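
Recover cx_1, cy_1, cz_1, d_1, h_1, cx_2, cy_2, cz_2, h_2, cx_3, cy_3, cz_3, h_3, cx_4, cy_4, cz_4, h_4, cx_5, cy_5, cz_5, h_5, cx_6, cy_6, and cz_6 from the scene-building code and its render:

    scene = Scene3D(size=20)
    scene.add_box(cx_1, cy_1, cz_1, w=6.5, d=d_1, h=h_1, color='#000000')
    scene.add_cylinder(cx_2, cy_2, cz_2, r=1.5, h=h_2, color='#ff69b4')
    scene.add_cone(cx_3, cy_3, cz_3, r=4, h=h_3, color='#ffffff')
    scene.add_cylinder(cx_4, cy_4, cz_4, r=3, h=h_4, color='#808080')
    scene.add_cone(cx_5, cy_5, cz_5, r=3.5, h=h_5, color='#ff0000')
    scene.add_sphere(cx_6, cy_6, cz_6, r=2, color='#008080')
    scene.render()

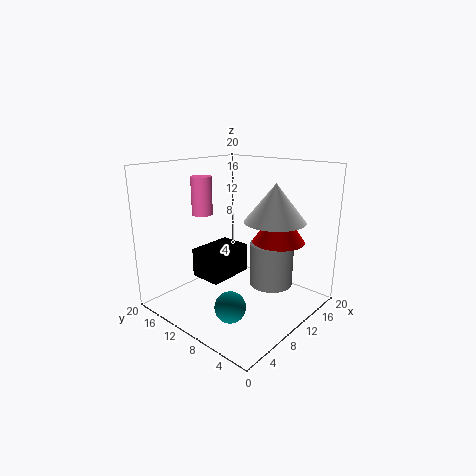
cx_1 = 5.5
cy_1 = 10
cz_1 = 4.5
d_1 = 4.5
h_1 = 4
cx_2 = 9
cy_2 = 16
cz_2 = 12.5
h_2 = 5.5
cx_3 = 11.5
cy_3 = 5
cz_3 = 13
h_3 = 5
cx_4 = 12.5
cy_4 = 6
cz_4 = 3.5
h_4 = 6
cx_5 = 12.5
cy_5 = 5
cz_5 = 10
h_5 = 5
cx_6 = 4.5
cy_6 = 6.5
cz_6 = 3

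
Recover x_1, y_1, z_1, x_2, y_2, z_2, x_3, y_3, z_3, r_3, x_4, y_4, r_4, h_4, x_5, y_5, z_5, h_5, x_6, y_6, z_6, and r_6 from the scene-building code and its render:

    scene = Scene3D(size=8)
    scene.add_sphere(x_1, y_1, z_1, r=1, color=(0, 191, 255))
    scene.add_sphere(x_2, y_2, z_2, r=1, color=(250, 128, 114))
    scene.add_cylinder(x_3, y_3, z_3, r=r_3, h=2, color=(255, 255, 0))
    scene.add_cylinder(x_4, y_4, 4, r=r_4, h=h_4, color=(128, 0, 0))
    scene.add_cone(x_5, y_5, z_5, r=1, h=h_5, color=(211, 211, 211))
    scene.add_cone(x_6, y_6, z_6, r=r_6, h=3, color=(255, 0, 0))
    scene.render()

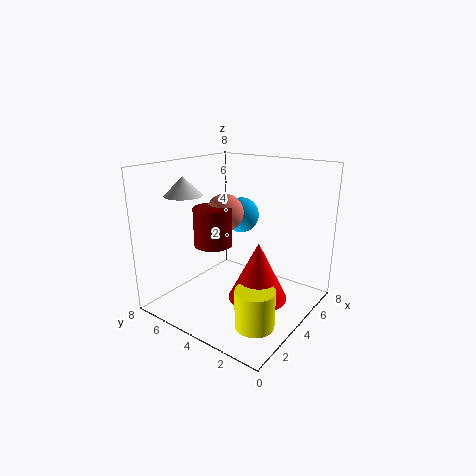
x_1 = 5
y_1 = 4.5
z_1 = 5
x_2 = 3.5
y_2 = 4.5
z_2 = 5.5
x_3 = 2
y_3 = 1.5
z_3 = 0.5
r_3 = 1
x_4 = 2.5
y_4 = 4.5
r_4 = 1
h_4 = 2
x_5 = 2
y_5 = 6
z_5 = 6.5
h_5 = 1
x_6 = 3
y_6 = 2
z_6 = 1.5
r_6 = 1.5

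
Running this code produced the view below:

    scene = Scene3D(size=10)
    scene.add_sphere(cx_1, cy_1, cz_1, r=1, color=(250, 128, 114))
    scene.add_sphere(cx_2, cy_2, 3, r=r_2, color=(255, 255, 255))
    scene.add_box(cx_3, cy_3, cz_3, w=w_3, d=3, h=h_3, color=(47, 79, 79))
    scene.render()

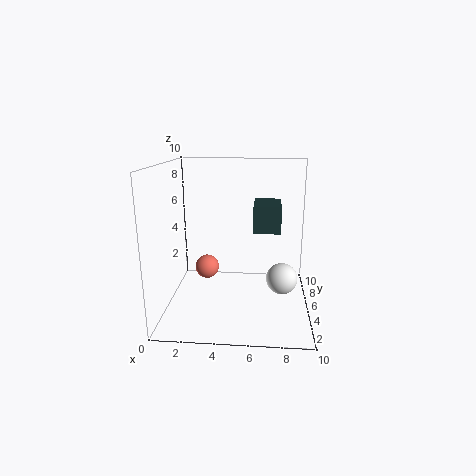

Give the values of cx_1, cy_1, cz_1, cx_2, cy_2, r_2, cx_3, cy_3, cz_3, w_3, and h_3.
cx_1 = 2
cy_1 = 9
cz_1 = 1
cx_2 = 8
cy_2 = 3
r_2 = 1
cx_3 = 6
cy_3 = 6
cz_3 = 5
w_3 = 2
h_3 = 2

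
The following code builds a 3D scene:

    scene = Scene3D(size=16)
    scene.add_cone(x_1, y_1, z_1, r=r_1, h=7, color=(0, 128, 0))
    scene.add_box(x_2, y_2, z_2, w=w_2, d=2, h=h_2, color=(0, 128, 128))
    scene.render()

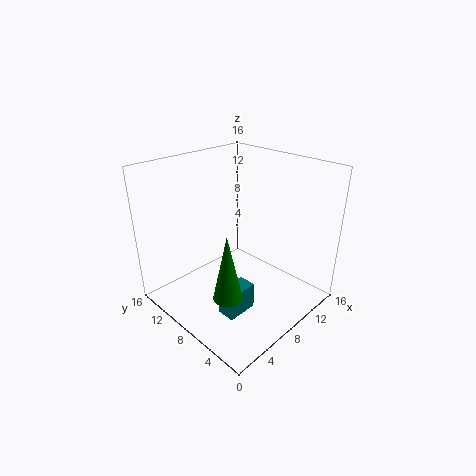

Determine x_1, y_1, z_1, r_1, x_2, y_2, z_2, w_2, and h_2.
x_1 = 3.5
y_1 = 5
z_1 = 4
r_1 = 1.5
x_2 = 4
y_2 = 5
z_2 = 0.5
w_2 = 3.5
h_2 = 3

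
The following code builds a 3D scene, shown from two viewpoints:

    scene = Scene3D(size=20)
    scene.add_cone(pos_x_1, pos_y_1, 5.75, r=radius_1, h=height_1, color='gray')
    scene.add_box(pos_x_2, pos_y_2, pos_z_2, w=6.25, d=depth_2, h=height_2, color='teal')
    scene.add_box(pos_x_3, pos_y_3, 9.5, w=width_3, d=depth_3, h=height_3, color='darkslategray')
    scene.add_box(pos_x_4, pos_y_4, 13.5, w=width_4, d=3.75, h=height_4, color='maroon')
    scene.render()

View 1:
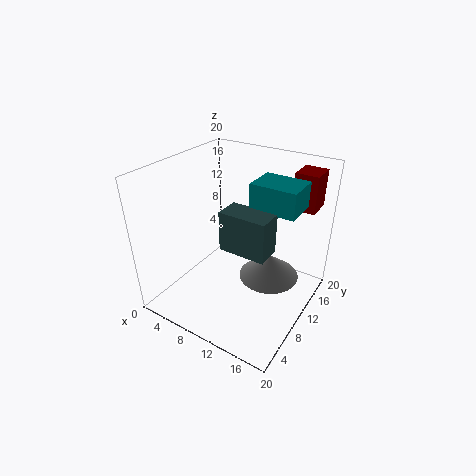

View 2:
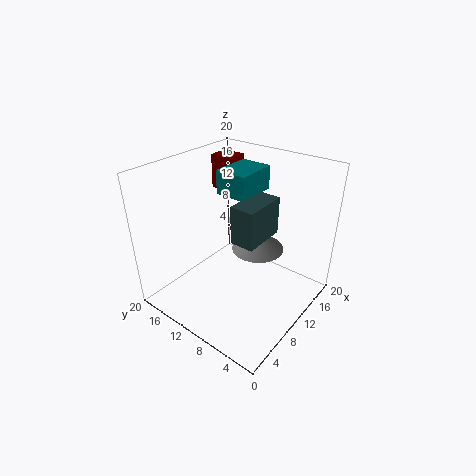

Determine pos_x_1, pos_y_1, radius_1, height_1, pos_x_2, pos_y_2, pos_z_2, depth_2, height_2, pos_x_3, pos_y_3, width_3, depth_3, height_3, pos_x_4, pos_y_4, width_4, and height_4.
pos_x_1 = 15; pos_y_1 = 10; radius_1 = 4; height_1 = 3.25; pos_x_2 = 11.5; pos_y_2 = 10.25; pos_z_2 = 14.75; depth_2 = 4.75; height_2 = 3.5; pos_x_3 = 9; pos_y_3 = 7; width_3 = 6.5; depth_3 = 3.5; height_3 = 5.5; pos_x_4 = 15.25; pos_y_4 = 15.5; width_4 = 3.25; height_4 = 5.25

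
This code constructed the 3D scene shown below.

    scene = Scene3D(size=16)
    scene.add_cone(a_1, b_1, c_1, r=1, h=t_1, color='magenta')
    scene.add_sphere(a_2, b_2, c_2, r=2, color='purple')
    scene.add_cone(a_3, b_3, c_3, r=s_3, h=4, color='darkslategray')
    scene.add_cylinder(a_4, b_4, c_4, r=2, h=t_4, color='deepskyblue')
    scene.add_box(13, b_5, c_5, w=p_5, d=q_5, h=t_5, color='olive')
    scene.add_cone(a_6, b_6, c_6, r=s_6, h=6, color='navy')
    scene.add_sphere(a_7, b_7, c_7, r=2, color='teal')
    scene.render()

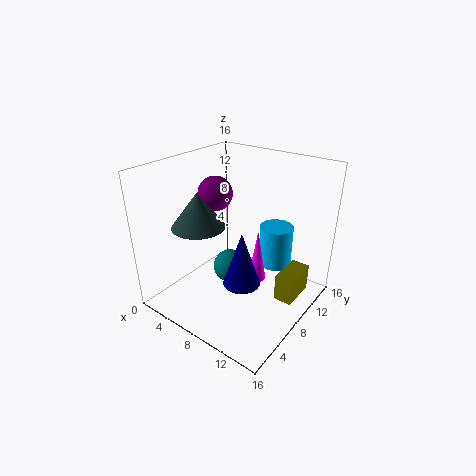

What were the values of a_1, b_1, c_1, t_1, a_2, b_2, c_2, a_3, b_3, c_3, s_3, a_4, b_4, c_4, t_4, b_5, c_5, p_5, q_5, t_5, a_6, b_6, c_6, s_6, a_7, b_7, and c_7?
a_1 = 10; b_1 = 9; c_1 = 3; t_1 = 6; a_2 = 4; b_2 = 9; c_2 = 12; a_3 = 4; b_3 = 6; c_3 = 9; s_3 = 3; a_4 = 10; b_4 = 13; c_4 = 3; t_4 = 5; b_5 = 8; c_5 = 2; p_5 = 2; q_5 = 4; t_5 = 3; a_6 = 10; b_6 = 6; c_6 = 4; s_6 = 2; a_7 = 6; b_7 = 9; c_7 = 3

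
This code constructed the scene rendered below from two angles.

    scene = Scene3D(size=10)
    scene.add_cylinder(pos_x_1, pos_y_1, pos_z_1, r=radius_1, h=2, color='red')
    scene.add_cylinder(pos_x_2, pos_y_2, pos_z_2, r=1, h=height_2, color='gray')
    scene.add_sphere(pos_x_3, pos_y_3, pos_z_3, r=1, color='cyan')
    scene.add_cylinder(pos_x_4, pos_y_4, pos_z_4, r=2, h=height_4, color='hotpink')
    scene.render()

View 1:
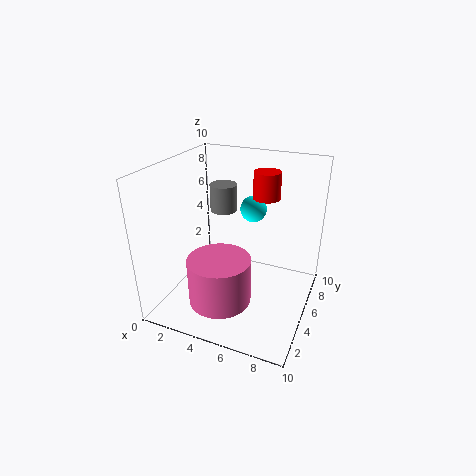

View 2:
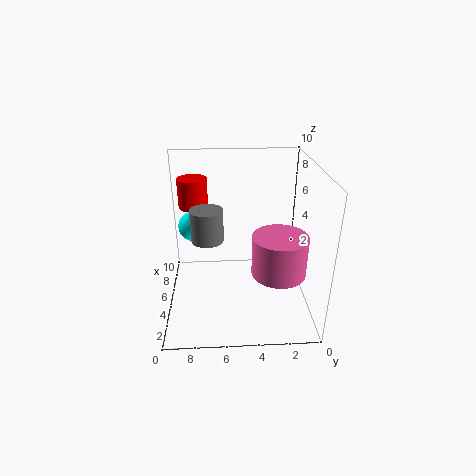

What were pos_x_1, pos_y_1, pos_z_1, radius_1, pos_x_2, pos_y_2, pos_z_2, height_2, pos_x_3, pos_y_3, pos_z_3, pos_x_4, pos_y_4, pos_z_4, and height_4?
pos_x_1 = 6, pos_y_1 = 8, pos_z_1 = 7, radius_1 = 1, pos_x_2 = 3, pos_y_2 = 7, pos_z_2 = 6, height_2 = 2, pos_x_3 = 5, pos_y_3 = 8, pos_z_3 = 6, pos_x_4 = 5, pos_y_4 = 2, pos_z_4 = 2, height_4 = 3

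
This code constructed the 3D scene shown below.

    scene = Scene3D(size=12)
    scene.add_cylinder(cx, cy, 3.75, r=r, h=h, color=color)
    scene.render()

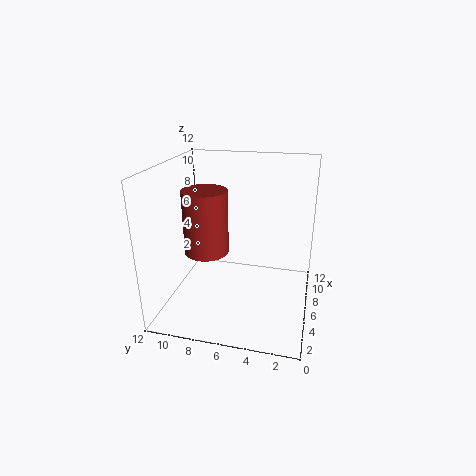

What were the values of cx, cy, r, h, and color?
cx = 7.25
cy = 9.25
r = 2
h = 5.75
color = 'brown'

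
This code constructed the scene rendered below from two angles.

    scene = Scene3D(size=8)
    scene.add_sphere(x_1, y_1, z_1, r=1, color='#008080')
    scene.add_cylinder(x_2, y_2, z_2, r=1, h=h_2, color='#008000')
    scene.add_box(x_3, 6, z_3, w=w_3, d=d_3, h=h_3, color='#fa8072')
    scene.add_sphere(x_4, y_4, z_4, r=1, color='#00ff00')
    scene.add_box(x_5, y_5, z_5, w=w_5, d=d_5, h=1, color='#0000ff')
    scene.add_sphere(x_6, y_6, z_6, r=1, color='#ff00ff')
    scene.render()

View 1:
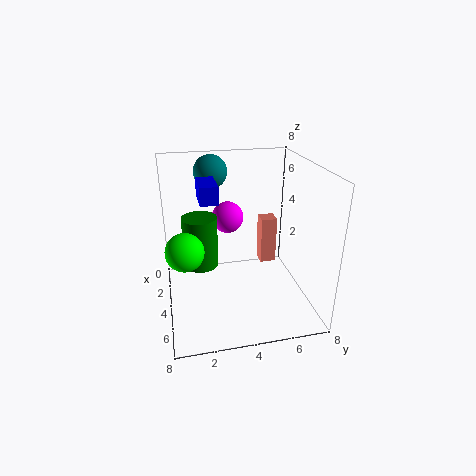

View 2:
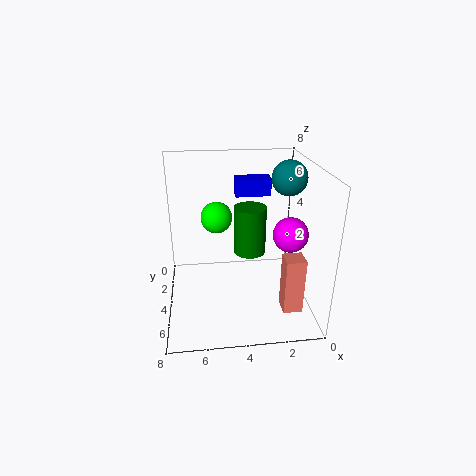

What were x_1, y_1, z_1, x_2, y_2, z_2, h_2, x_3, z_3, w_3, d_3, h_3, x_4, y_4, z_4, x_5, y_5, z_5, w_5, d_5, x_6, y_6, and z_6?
x_1 = 1; y_1 = 3; z_1 = 7; x_2 = 3; y_2 = 2; z_2 = 2; h_2 = 3; x_3 = 1; z_3 = 1; w_3 = 1; d_3 = 1; h_3 = 3; x_4 = 5; y_4 = 1; z_4 = 4; x_5 = 2; y_5 = 2; z_5 = 6; w_5 = 2; d_5 = 1; x_6 = 1; y_6 = 4; z_6 = 4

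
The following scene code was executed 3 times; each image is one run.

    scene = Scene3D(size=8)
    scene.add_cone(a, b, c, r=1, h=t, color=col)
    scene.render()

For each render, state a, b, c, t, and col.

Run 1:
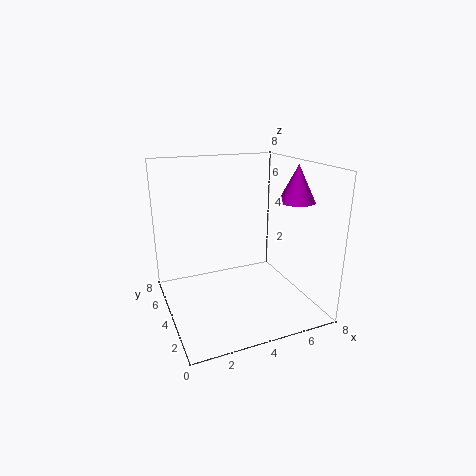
a = 7; b = 3; c = 6; t = 2; col = 'magenta'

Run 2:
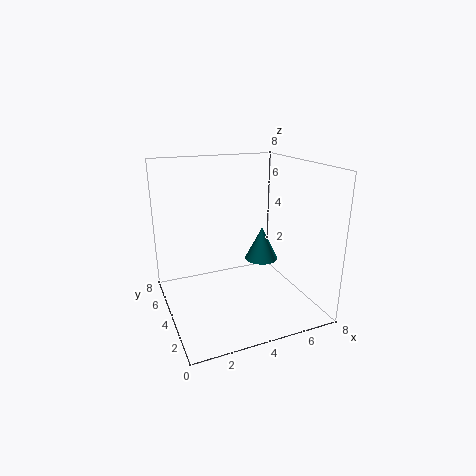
a = 6; b = 5; c = 2; t = 2; col = 'teal'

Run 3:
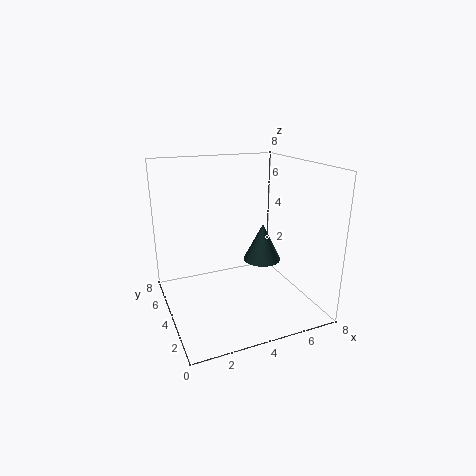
a = 5; b = 3; c = 3; t = 2; col = 'darkslategray'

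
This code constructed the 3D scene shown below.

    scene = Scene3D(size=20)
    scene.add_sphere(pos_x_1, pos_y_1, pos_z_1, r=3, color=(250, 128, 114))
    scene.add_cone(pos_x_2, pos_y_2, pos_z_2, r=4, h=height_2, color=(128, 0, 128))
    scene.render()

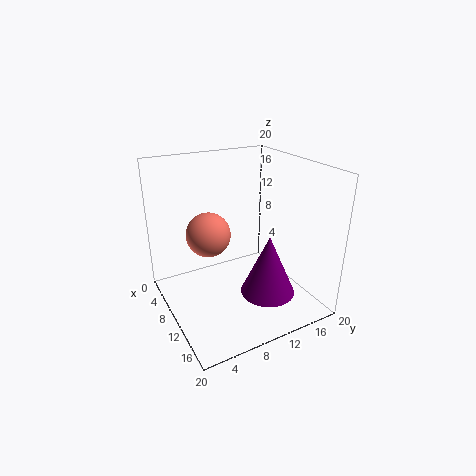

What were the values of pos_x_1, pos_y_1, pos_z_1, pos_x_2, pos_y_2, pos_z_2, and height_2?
pos_x_1 = 9
pos_y_1 = 6
pos_z_1 = 11
pos_x_2 = 12
pos_y_2 = 14
pos_z_2 = 1
height_2 = 9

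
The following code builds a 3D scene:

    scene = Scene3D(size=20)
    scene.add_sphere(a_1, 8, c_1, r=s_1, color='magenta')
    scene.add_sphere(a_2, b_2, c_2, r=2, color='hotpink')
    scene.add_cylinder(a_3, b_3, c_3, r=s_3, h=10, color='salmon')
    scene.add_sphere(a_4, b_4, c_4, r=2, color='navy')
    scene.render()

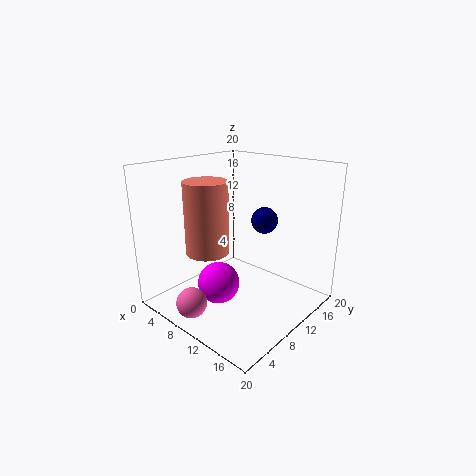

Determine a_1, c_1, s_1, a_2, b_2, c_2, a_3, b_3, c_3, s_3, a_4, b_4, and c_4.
a_1 = 8
c_1 = 3
s_1 = 3
a_2 = 9
b_2 = 2
c_2 = 3
a_3 = 7
b_3 = 7
c_3 = 8
s_3 = 3
a_4 = 10
b_4 = 16
c_4 = 11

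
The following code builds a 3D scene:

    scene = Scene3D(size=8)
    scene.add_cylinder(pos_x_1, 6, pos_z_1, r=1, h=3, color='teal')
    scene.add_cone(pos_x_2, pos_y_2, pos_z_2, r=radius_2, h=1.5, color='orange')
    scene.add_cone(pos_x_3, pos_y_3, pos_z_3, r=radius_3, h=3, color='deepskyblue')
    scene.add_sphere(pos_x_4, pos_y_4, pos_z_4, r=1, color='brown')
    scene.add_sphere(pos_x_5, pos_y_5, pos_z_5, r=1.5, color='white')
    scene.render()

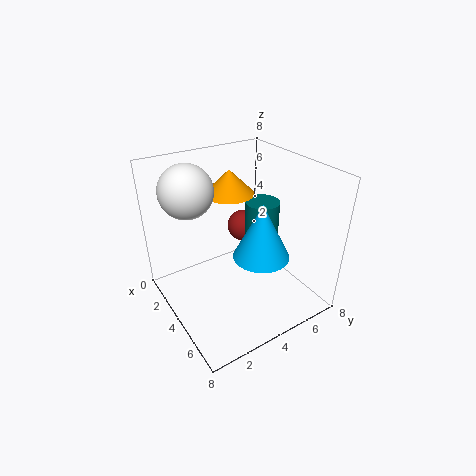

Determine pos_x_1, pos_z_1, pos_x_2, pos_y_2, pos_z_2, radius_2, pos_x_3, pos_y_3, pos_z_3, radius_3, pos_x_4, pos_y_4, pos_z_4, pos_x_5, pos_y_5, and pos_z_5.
pos_x_1 = 3.5; pos_z_1 = 2.5; pos_x_2 = 1.5; pos_y_2 = 5; pos_z_2 = 5.5; radius_2 = 1.5; pos_x_3 = 5.5; pos_y_3 = 4.5; pos_z_3 = 3.5; radius_3 = 1.5; pos_x_4 = 1.5; pos_y_4 = 6; pos_z_4 = 3; pos_x_5 = 2; pos_y_5 = 2; pos_z_5 = 6.5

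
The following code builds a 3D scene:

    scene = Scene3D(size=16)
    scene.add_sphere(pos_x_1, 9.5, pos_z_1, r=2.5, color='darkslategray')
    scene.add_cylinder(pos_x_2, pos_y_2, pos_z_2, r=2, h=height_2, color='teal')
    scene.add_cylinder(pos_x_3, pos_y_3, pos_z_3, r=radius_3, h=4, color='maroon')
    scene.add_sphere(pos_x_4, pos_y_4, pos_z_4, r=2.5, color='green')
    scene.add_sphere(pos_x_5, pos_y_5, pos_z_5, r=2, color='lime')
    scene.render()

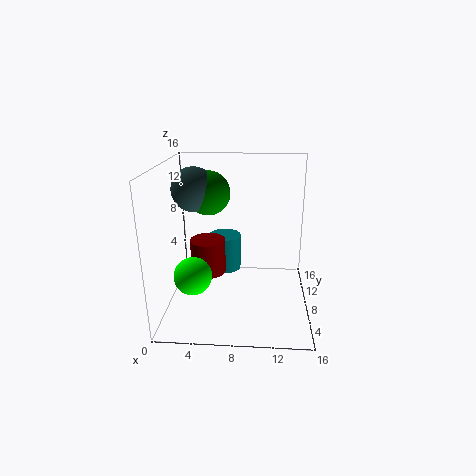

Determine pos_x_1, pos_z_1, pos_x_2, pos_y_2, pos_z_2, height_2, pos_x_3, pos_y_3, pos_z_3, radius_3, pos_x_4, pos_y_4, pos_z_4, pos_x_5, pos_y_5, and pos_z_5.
pos_x_1 = 3, pos_z_1 = 13, pos_x_2 = 6, pos_y_2 = 12.5, pos_z_2 = 2, height_2 = 4.5, pos_x_3 = 4.5, pos_y_3 = 8.5, pos_z_3 = 3.5, radius_3 = 2, pos_x_4 = 4.5, pos_y_4 = 10, pos_z_4 = 12.5, pos_x_5 = 3.5, pos_y_5 = 4.5, pos_z_5 = 5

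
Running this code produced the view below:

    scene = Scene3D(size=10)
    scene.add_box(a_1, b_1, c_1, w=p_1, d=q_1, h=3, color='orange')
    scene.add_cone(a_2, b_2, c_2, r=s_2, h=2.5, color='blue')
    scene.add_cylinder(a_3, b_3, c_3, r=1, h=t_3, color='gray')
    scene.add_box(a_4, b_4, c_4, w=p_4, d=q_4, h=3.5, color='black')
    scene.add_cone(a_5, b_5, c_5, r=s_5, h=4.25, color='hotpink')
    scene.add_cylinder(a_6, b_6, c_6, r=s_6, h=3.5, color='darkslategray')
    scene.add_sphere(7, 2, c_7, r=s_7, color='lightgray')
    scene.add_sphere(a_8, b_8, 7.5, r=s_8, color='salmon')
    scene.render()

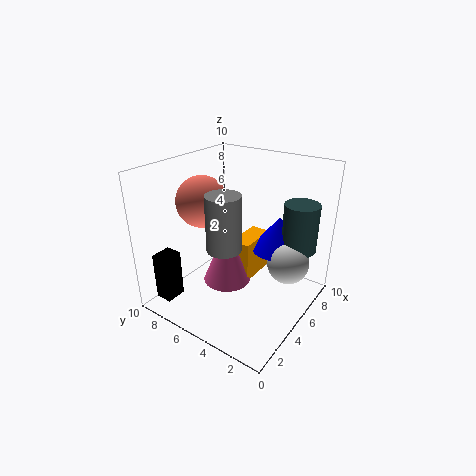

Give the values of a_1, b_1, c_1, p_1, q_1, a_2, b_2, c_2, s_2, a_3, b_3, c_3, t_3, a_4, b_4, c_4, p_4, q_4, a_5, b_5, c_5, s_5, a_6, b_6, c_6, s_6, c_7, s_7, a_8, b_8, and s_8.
a_1 = 5.5; b_1 = 4.5; c_1 = 1.25; p_1 = 3; q_1 = 1.5; a_2 = 7.75; b_2 = 3.25; c_2 = 3.5; s_2 = 2; a_3 = 1.5; b_3 = 3.5; c_3 = 6.25; t_3 = 3.25; a_4 = 1.25; b_4 = 8.5; c_4 = 0.25; p_4 = 1.5; q_4 = 1.25; a_5 = 5; b_5 = 6; c_5 = 1.25; s_5 = 1.75; a_6 = 8; b_6 = 1.75; c_6 = 3.75; s_6 = 1.25; c_7 = 3; s_7 = 1.5; a_8 = 4; b_8 = 7.25; s_8 = 1.75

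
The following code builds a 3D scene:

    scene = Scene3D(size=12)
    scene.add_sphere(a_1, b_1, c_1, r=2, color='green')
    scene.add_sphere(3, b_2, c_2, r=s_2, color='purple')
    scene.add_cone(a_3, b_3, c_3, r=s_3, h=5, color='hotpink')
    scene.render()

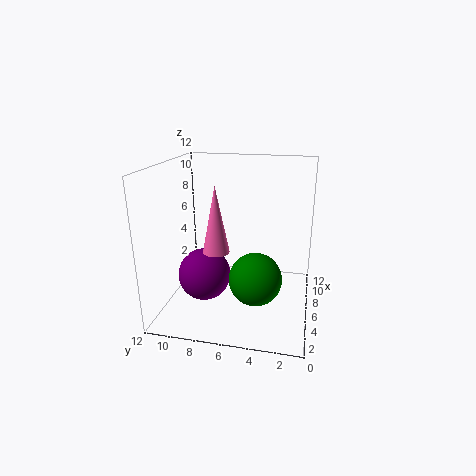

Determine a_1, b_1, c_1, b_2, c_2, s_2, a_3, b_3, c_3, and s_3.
a_1 = 3; b_1 = 4; c_1 = 4; b_2 = 8; c_2 = 4; s_2 = 2; a_3 = 3; b_3 = 7; c_3 = 6; s_3 = 1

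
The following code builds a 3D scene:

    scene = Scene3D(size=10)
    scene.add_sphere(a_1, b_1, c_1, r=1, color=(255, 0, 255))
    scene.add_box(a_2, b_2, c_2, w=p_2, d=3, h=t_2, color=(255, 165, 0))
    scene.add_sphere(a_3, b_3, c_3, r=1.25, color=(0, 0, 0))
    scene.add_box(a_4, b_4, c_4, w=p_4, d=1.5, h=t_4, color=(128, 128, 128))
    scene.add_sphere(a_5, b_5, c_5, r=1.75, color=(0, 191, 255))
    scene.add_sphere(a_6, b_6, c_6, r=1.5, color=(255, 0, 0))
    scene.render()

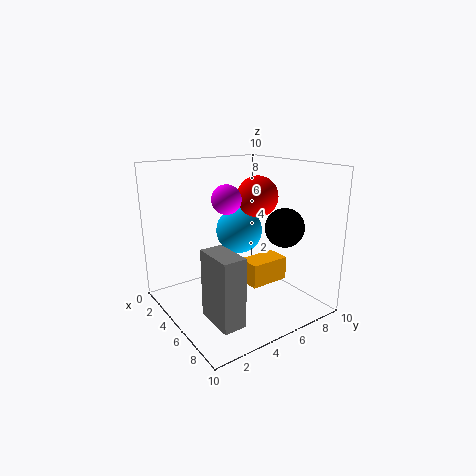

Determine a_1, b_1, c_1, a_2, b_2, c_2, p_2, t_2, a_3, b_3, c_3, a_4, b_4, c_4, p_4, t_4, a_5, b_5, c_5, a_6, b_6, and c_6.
a_1 = 4.75, b_1 = 4.25, c_1 = 7.75, a_2 = 4.25, b_2 = 5.75, c_2 = 1.25, p_2 = 1.75, t_2 = 1.75, a_3 = 8, b_3 = 6.5, c_3 = 6.25, a_4 = 6, b_4 = 1.5, c_4 = 0.75, p_4 = 2.75, t_4 = 4.5, a_5 = 3, b_5 = 6.5, c_5 = 4.75, a_6 = 4.25, b_6 = 7.25, c_6 = 7.5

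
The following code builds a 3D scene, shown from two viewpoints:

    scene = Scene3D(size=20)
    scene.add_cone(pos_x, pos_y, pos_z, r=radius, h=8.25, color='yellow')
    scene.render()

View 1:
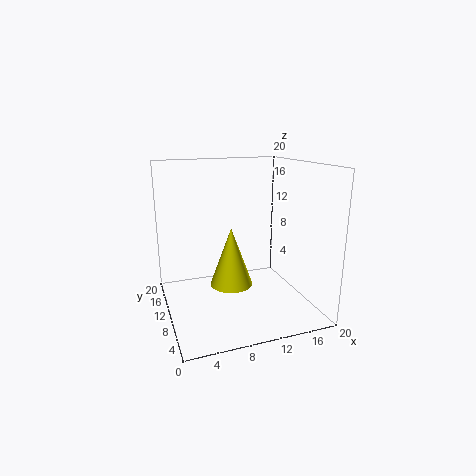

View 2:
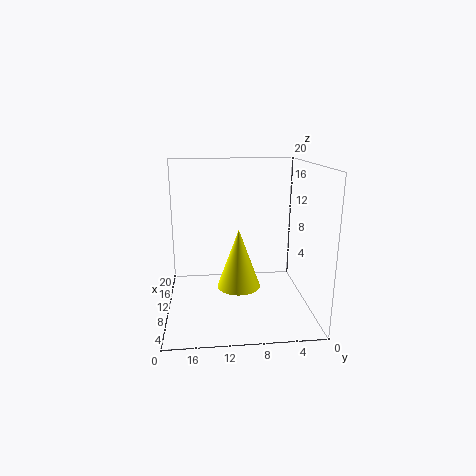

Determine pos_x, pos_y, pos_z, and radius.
pos_x = 9
pos_y = 10
pos_z = 3.25
radius = 3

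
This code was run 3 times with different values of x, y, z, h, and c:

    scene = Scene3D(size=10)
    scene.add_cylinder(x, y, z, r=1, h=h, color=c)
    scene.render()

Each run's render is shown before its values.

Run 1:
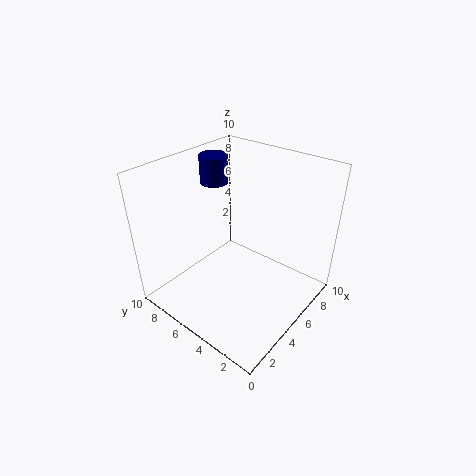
x = 6, y = 8, z = 8, h = 2, c = 'navy'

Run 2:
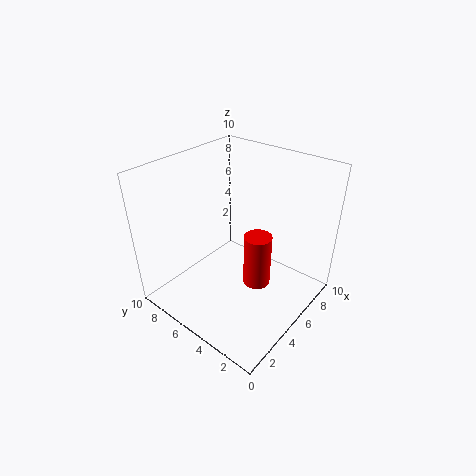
x = 6, y = 4, z = 1, h = 4, c = 'red'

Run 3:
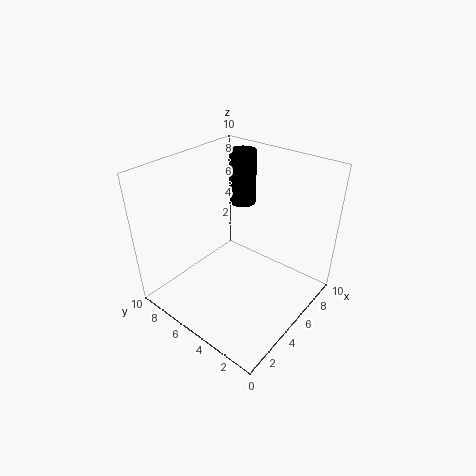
x = 8, y = 7, z = 6, h = 4, c = 'black'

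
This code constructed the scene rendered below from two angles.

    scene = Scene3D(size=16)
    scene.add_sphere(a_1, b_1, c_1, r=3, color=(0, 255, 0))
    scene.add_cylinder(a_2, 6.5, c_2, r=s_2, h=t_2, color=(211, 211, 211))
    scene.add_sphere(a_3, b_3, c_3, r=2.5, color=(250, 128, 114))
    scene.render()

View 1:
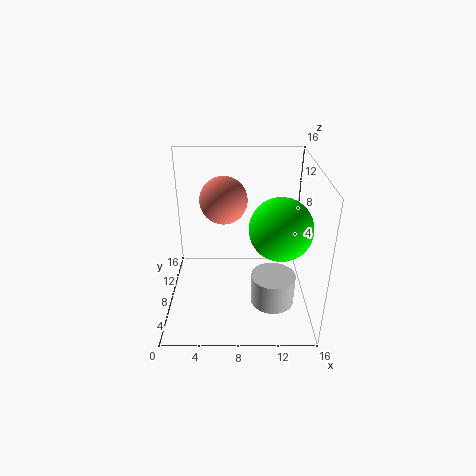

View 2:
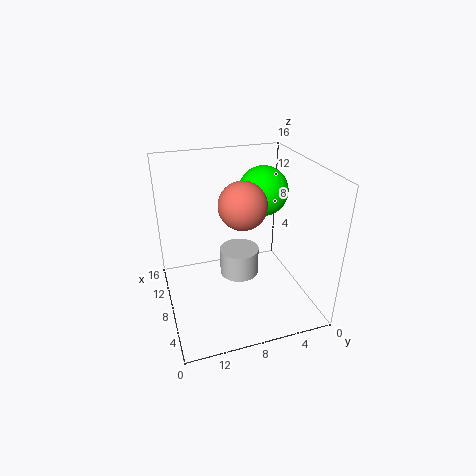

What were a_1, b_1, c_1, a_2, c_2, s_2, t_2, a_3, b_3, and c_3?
a_1 = 12; b_1 = 3.5; c_1 = 11.5; a_2 = 12; c_2 = 0.5; s_2 = 2.5; t_2 = 3.5; a_3 = 6.5; b_3 = 8; c_3 = 12.5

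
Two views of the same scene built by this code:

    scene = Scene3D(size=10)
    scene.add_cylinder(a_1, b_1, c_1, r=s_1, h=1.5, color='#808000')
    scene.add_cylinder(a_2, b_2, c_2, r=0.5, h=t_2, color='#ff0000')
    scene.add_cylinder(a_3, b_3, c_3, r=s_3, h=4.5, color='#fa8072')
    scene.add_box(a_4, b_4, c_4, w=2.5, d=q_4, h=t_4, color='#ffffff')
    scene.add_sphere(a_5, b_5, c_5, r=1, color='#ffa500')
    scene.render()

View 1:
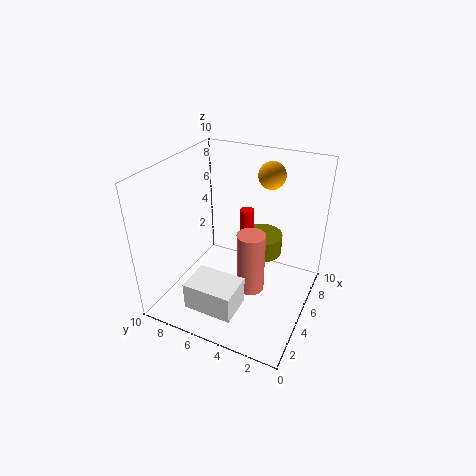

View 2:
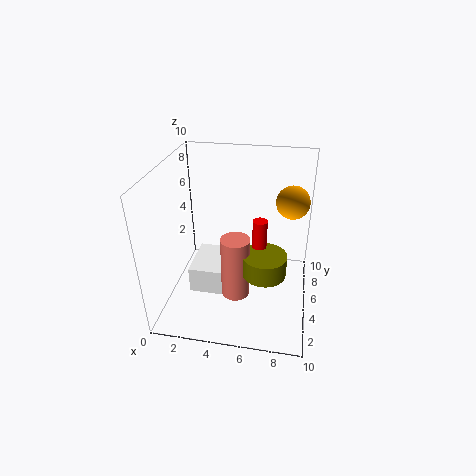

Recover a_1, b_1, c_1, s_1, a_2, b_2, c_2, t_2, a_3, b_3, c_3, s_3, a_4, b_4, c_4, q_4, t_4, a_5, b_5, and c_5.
a_1 = 7, b_1 = 4, c_1 = 3, s_1 = 1.5, a_2 = 6.5, b_2 = 5, c_2 = 4, t_2 = 2.5, a_3 = 5, b_3 = 4, c_3 = 1, s_3 = 1, a_4 = 1.5, b_4 = 4, c_4 = 0.5, q_4 = 3.5, t_4 = 2, a_5 = 8.5, b_5 = 4, c_5 = 8.5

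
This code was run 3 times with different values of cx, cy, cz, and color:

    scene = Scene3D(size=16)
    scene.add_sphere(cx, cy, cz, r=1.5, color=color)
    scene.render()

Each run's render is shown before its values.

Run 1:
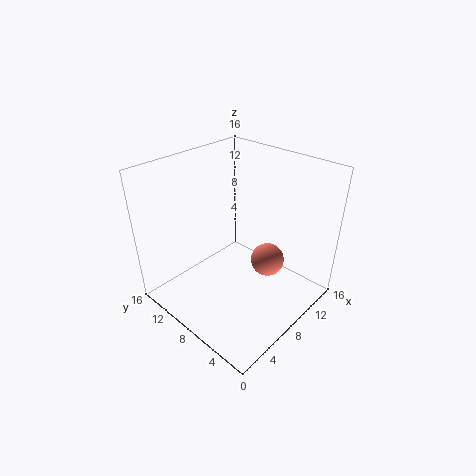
cx = 5.5
cy = 2
cz = 9.5
color = 'salmon'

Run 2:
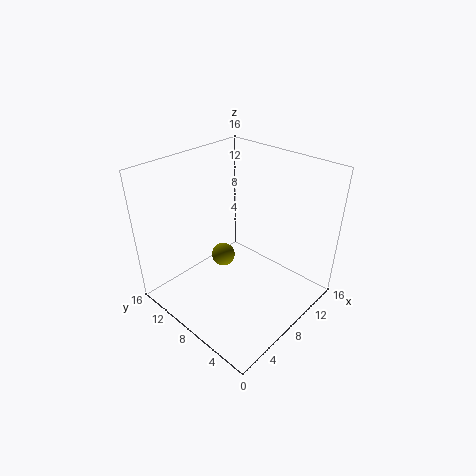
cx = 10
cy = 12.5
cz = 2.5
color = 'olive'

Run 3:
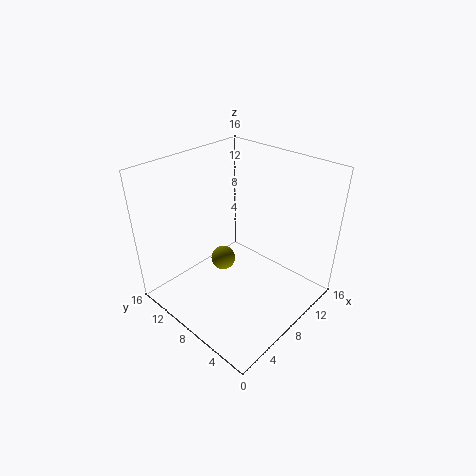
cx = 9
cy = 11.5
cz = 3
color = 'olive'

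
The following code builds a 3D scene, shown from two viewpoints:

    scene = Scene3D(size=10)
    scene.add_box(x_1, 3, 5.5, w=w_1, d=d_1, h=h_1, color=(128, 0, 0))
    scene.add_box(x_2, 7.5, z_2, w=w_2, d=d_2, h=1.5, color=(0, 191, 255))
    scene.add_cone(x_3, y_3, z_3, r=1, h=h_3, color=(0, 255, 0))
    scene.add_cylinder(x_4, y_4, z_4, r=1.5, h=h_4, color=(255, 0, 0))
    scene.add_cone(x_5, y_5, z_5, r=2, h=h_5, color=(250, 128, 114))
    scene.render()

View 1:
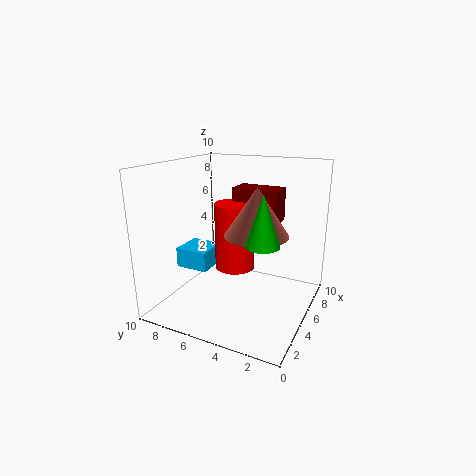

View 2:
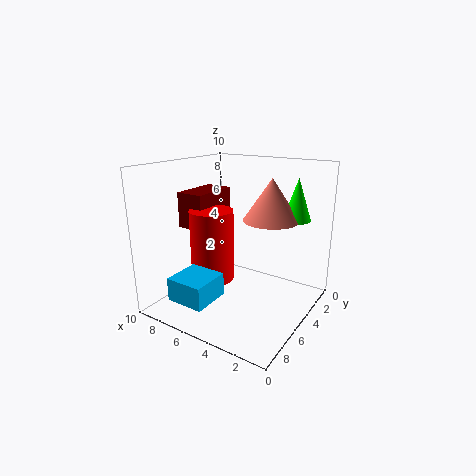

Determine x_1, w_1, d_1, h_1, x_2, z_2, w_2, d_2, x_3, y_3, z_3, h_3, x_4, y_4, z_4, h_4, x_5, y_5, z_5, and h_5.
x_1 = 7
w_1 = 2
d_1 = 3.5
h_1 = 2.5
x_2 = 4.5
z_2 = 2
w_2 = 2.5
d_2 = 2.5
x_3 = 2
y_3 = 2
z_3 = 6
h_3 = 3
x_4 = 6.5
y_4 = 6
z_4 = 2
h_4 = 5
x_5 = 3.5
y_5 = 3
z_5 = 6
h_5 = 3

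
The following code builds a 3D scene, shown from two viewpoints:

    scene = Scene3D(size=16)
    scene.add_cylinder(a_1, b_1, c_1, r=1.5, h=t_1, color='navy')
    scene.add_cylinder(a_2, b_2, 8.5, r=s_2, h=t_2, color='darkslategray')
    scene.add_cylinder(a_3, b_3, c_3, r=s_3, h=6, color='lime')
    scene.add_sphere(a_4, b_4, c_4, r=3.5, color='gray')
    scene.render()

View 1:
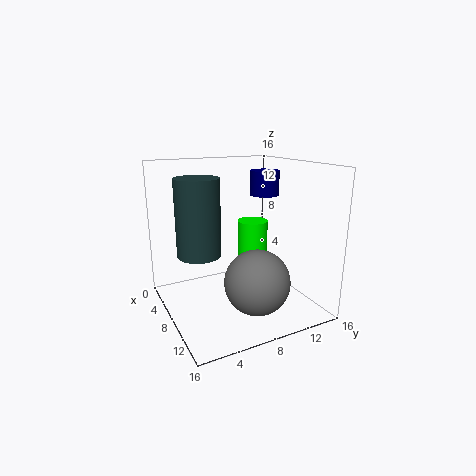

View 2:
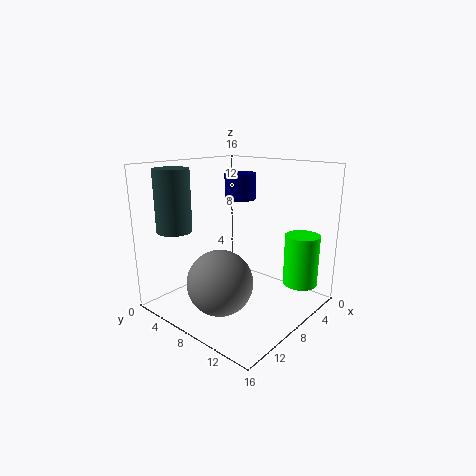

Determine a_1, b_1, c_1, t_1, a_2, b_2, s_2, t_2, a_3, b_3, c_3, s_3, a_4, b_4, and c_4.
a_1 = 10, b_1 = 10, c_1 = 13, t_1 = 2.5, a_2 = 12, b_2 = 2, s_2 = 2, t_2 = 7, a_3 = 2.5, b_3 = 13, c_3 = 2, s_3 = 2, a_4 = 11.5, b_4 = 8.5, c_4 = 4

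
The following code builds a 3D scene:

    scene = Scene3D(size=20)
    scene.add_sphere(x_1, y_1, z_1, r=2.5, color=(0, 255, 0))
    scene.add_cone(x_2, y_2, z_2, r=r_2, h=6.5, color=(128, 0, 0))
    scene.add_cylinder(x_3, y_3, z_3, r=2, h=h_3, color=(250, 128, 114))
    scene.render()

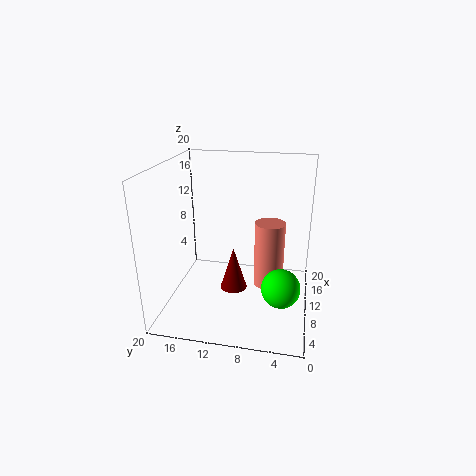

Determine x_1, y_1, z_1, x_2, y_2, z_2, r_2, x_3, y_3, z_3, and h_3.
x_1 = 5.5, y_1 = 3.5, z_1 = 5.5, x_2 = 11.5, y_2 = 11, z_2 = 1, r_2 = 2, x_3 = 9, y_3 = 5.5, z_3 = 4, h_3 = 9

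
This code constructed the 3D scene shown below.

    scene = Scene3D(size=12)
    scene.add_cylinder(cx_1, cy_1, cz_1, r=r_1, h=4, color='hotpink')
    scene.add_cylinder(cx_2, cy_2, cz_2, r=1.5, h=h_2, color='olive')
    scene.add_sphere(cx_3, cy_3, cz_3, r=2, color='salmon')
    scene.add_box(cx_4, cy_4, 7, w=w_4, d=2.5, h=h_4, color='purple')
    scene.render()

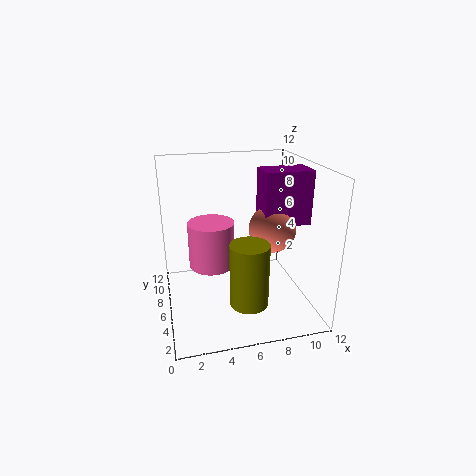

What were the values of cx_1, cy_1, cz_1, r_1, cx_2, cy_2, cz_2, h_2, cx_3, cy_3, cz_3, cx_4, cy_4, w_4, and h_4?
cx_1 = 4; cy_1 = 7.5; cz_1 = 3; r_1 = 2; cx_2 = 6; cy_2 = 2.5; cz_2 = 2; h_2 = 5; cx_3 = 9; cy_3 = 6; cz_3 = 6.5; cx_4 = 8; cy_4 = 5; w_4 = 4; h_4 = 4.5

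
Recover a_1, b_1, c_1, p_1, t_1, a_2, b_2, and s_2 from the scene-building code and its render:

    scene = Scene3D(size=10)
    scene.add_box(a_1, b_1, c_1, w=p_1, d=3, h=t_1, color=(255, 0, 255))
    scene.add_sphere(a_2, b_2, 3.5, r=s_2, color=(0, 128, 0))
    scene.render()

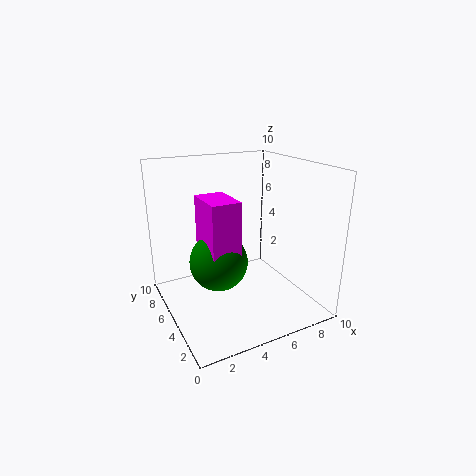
a_1 = 2.5
b_1 = 3.5
c_1 = 4
p_1 = 2
t_1 = 4
a_2 = 3.5
b_2 = 5
s_2 = 2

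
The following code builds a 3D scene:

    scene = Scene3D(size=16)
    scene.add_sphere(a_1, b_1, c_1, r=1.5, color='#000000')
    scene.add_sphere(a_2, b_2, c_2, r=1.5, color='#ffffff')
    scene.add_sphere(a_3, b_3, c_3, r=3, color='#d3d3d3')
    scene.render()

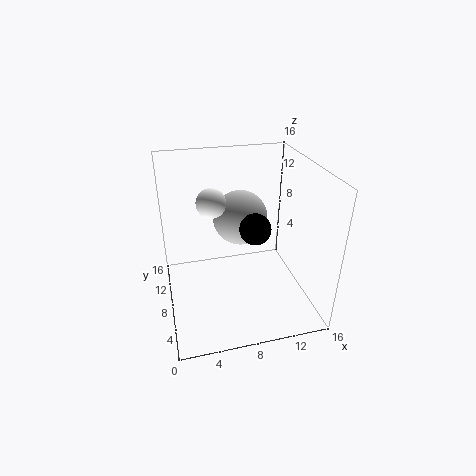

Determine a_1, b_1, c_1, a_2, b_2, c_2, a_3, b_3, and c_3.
a_1 = 8.5; b_1 = 3.5; c_1 = 11.5; a_2 = 5; b_2 = 7; c_2 = 13; a_3 = 8.5; b_3 = 9; c_3 = 10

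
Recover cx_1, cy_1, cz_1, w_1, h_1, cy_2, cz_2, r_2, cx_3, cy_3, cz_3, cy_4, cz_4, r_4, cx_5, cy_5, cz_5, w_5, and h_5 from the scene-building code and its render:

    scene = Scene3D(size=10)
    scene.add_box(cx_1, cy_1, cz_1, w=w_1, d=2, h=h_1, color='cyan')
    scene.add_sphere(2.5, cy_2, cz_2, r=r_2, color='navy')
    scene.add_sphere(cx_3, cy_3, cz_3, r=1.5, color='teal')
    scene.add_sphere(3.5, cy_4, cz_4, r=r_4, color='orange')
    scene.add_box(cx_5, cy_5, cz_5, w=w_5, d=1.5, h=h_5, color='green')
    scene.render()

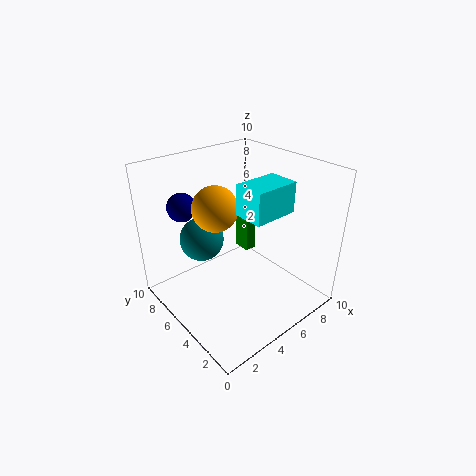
cx_1 = 4; cy_1 = 2; cz_1 = 7.5; w_1 = 3; h_1 = 2; cy_2 = 8; cz_2 = 7; r_2 = 1; cx_3 = 3; cy_3 = 6.5; cz_3 = 5; cy_4 = 5.5; cz_4 = 7.5; r_4 = 1.5; cx_5 = 9; cy_5 = 8.5; cz_5 = 0.5; w_5 = 1; h_5 = 3.5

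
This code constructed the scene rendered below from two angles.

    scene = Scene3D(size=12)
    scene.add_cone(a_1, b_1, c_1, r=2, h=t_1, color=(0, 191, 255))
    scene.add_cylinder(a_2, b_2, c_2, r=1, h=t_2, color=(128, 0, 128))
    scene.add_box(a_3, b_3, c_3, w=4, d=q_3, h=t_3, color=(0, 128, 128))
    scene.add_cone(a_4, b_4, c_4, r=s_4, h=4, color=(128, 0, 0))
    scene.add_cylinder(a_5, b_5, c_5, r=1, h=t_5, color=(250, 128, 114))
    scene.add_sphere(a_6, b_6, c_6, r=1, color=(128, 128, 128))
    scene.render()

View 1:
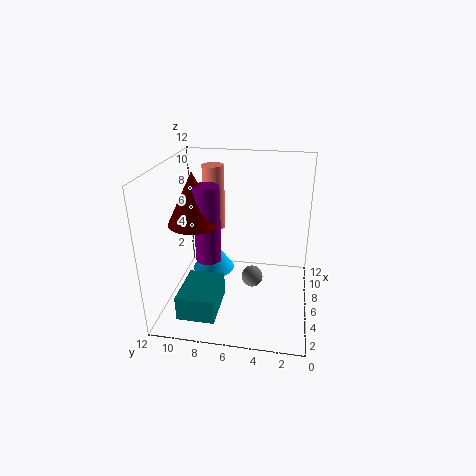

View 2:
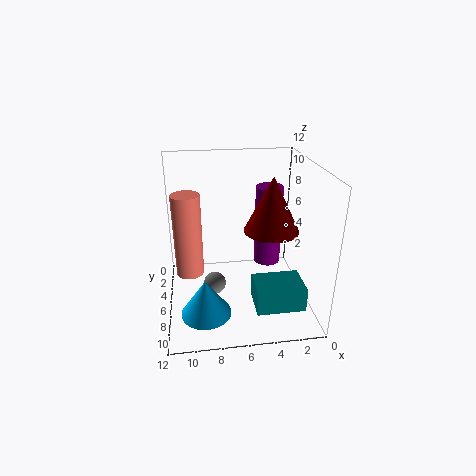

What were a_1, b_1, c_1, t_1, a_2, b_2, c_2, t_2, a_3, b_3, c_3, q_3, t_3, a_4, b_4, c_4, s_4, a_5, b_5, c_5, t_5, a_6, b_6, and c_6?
a_1 = 9
b_1 = 9
c_1 = 1
t_1 = 3
a_2 = 4
b_2 = 8
c_2 = 5
t_2 = 6
a_3 = 1
b_3 = 7
c_3 = 1
q_3 = 3
t_3 = 2
a_4 = 4
b_4 = 9
c_4 = 8
s_4 = 2
a_5 = 10
b_5 = 9
c_5 = 5
t_5 = 6
a_6 = 8
b_6 = 5
c_6 = 1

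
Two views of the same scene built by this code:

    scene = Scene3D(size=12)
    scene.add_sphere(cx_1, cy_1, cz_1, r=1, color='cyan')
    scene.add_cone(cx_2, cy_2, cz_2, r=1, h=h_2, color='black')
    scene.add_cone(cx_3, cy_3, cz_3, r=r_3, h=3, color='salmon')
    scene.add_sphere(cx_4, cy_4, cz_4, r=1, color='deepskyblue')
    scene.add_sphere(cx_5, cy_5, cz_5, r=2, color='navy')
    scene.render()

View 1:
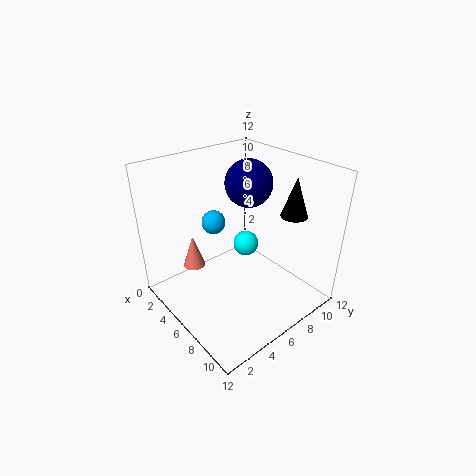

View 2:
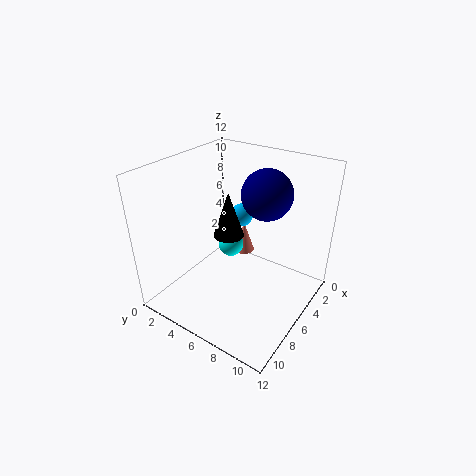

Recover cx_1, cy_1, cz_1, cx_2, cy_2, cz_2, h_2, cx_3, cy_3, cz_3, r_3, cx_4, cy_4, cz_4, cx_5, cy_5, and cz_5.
cx_1 = 7; cy_1 = 6; cz_1 = 6; cx_2 = 10; cy_2 = 8; cz_2 = 9; h_2 = 3; cx_3 = 2; cy_3 = 4; cz_3 = 2; r_3 = 1; cx_4 = 4; cy_4 = 5; cz_4 = 7; cx_5 = 5; cy_5 = 8; cz_5 = 10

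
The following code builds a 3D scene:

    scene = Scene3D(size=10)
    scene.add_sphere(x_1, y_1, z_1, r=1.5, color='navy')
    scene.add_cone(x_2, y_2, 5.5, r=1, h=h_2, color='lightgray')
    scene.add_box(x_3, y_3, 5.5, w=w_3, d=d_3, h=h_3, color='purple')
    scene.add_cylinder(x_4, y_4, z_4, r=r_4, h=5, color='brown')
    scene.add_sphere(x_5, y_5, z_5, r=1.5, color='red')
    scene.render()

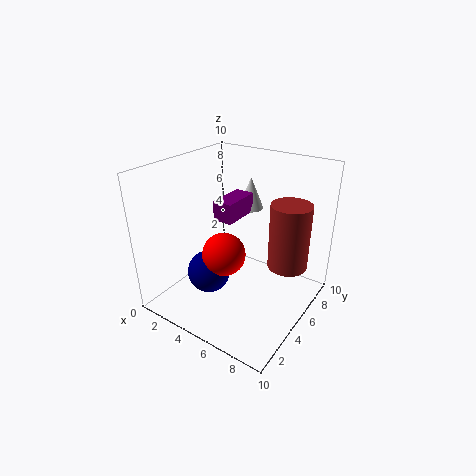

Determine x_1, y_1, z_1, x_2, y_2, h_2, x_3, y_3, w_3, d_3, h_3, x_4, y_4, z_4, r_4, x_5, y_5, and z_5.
x_1 = 3.5
y_1 = 3.5
z_1 = 2.5
x_2 = 3.5
y_2 = 9
h_2 = 2.5
x_3 = 2.5
y_3 = 5.5
w_3 = 1.5
d_3 = 3
h_3 = 1.5
x_4 = 7.5
y_4 = 8
z_4 = 2
r_4 = 1.5
x_5 = 4.5
y_5 = 4
z_5 = 4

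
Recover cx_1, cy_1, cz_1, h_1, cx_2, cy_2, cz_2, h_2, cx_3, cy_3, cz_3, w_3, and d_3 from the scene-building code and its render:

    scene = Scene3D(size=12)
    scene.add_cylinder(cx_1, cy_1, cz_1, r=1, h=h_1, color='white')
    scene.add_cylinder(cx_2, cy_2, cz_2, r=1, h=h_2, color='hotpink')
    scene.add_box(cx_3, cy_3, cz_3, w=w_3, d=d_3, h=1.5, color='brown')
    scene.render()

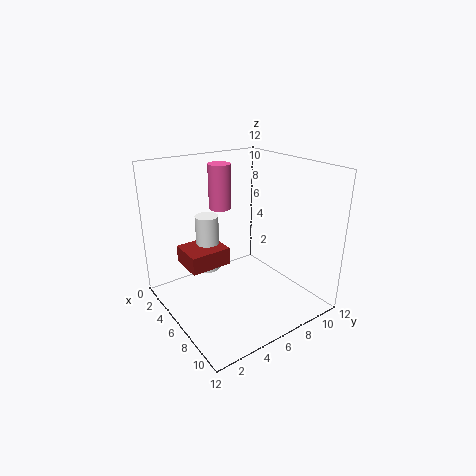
cx_1 = 3.5; cy_1 = 4.5; cz_1 = 2.5; h_1 = 5; cx_2 = 2.5; cy_2 = 6.5; cz_2 = 7.5; h_2 = 4; cx_3 = 2.5; cy_3 = 2; cz_3 = 3.5; w_3 = 3; d_3 = 3.5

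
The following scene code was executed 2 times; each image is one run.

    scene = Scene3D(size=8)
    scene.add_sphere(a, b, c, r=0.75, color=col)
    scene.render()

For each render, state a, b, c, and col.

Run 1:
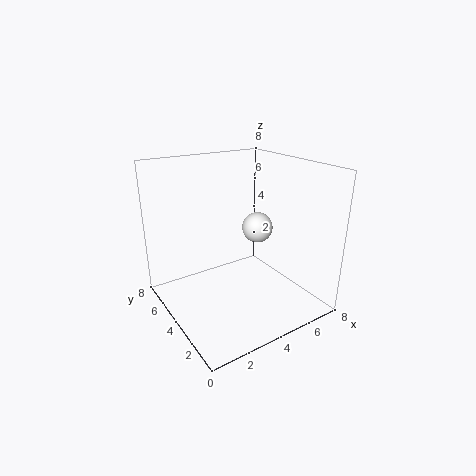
a = 4; b = 2.25; c = 5.25; col = 'white'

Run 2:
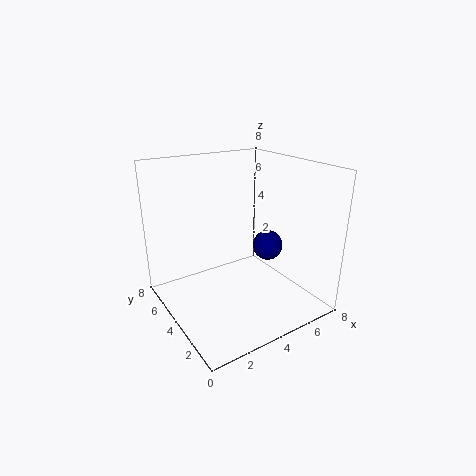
a = 4.5; b = 2; c = 4.25; col = 'navy'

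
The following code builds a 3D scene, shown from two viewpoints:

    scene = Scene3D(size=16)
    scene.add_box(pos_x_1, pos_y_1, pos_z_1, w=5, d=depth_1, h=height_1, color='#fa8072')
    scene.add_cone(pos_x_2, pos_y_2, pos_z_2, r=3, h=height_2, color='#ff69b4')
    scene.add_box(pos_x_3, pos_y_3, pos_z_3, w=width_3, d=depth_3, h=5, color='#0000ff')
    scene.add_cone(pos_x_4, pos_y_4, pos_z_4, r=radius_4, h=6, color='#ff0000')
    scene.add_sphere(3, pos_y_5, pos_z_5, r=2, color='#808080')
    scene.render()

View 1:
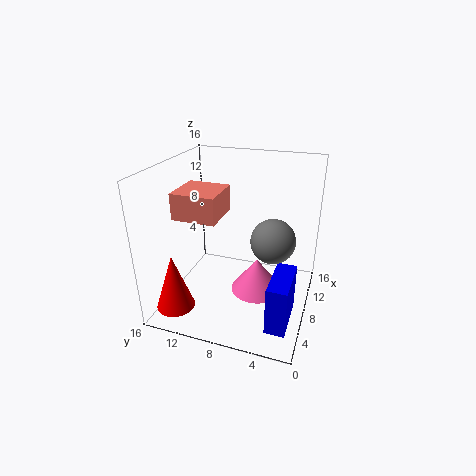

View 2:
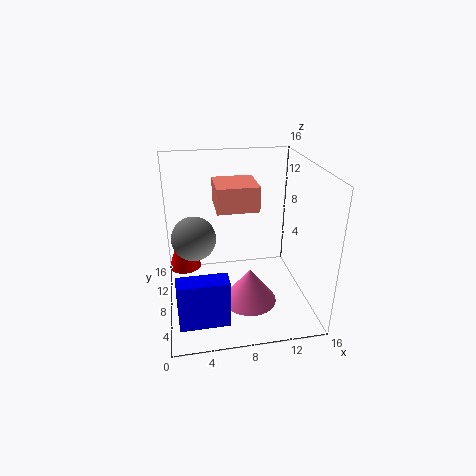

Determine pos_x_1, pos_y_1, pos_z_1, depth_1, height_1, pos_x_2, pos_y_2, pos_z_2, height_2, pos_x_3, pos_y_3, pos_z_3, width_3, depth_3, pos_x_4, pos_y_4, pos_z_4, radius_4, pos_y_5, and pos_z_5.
pos_x_1 = 6; pos_y_1 = 10; pos_z_1 = 10; depth_1 = 5; height_1 = 3; pos_x_2 = 9; pos_y_2 = 6; pos_z_2 = 1; height_2 = 4; pos_x_3 = 1; pos_y_3 = 1; pos_z_3 = 2; width_3 = 5; depth_3 = 2; pos_x_4 = 2; pos_y_4 = 13; pos_z_4 = 2; radius_4 = 2; pos_y_5 = 3; pos_z_5 = 11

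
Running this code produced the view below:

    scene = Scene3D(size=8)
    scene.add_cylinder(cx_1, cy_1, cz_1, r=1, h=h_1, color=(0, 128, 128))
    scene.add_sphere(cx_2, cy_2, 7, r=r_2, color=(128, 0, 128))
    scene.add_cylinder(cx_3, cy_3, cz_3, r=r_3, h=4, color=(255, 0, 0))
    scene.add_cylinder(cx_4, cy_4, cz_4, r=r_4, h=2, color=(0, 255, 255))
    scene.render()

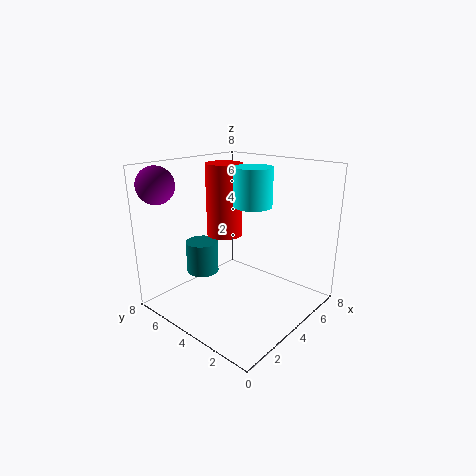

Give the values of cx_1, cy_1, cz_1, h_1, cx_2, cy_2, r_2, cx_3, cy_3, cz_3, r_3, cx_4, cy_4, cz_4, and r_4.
cx_1 = 4; cy_1 = 7; cz_1 = 1; h_1 = 2; cx_2 = 1; cy_2 = 7; r_2 = 1; cx_3 = 4; cy_3 = 5; cz_3 = 4; r_3 = 1; cx_4 = 4; cy_4 = 3; cz_4 = 6; r_4 = 1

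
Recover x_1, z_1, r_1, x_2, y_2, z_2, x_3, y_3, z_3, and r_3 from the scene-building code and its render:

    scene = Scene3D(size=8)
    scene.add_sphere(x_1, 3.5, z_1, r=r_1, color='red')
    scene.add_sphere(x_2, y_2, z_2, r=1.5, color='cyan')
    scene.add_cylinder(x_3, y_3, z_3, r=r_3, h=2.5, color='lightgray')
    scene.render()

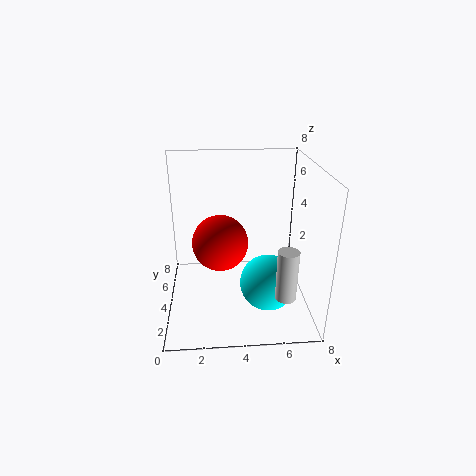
x_1 = 3
z_1 = 4
r_1 = 1.5
x_2 = 5.5
y_2 = 2.5
z_2 = 2
x_3 = 6
y_3 = 0.5
z_3 = 2.5
r_3 = 0.5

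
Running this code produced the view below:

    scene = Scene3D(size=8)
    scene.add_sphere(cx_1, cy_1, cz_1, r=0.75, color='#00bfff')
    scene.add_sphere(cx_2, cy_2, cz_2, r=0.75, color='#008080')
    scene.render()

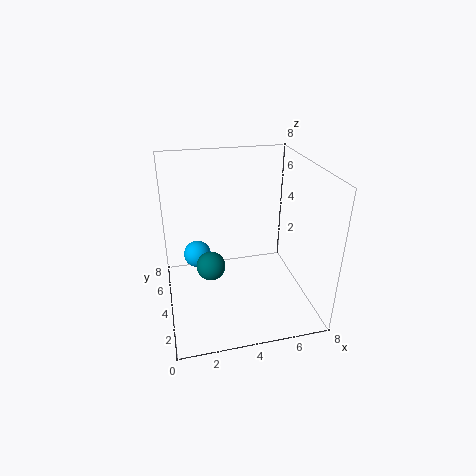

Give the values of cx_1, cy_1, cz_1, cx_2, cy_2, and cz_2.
cx_1 = 1.75, cy_1 = 4.5, cz_1 = 3, cx_2 = 2.25, cy_2 = 2.75, cz_2 = 3.25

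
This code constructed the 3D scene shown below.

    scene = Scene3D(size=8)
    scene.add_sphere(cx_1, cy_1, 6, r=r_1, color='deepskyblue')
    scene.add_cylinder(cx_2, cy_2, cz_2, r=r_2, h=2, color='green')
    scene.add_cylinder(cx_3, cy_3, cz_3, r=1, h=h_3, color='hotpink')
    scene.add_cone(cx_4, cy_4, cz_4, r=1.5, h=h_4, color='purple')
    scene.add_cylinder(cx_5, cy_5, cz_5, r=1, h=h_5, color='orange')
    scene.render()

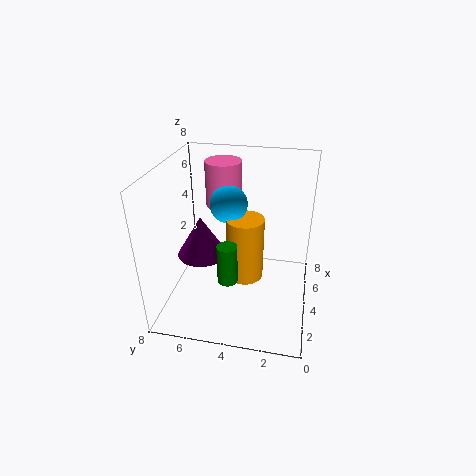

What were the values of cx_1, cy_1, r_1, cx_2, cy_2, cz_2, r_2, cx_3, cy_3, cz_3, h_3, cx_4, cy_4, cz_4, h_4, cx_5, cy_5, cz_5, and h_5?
cx_1 = 4
cy_1 = 4.5
r_1 = 1
cx_2 = 1.5
cy_2 = 4
cz_2 = 3
r_2 = 0.5
cx_3 = 5
cy_3 = 5
cz_3 = 5.5
h_3 = 2.5
cx_4 = 5
cy_4 = 6.5
cz_4 = 2
h_4 = 2.5
cx_5 = 3.5
cy_5 = 3.5
cz_5 = 2
h_5 = 3.5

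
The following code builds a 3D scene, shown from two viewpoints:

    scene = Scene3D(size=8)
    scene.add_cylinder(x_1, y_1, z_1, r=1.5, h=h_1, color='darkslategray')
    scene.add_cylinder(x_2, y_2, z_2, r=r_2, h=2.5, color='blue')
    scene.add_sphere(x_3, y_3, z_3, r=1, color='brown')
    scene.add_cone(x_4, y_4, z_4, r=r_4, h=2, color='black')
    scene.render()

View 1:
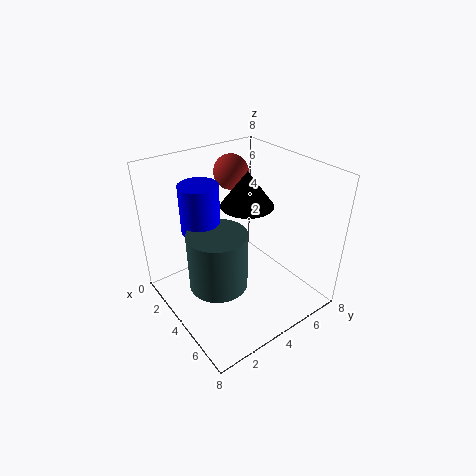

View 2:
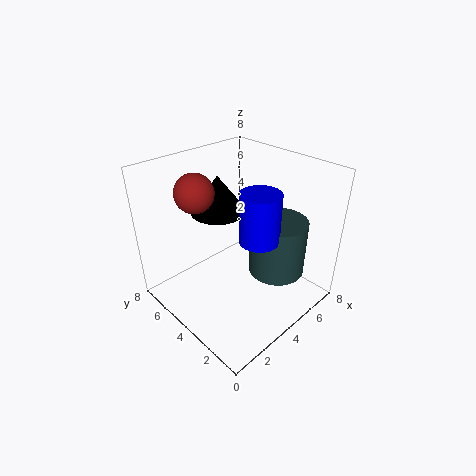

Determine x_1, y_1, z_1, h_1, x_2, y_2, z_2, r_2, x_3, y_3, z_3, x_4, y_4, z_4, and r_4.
x_1 = 5
y_1 = 2
z_1 = 2.5
h_1 = 3
x_2 = 3.5
y_2 = 2
z_2 = 5
r_2 = 1
x_3 = 2
y_3 = 5
z_3 = 7
x_4 = 3.5
y_4 = 5
z_4 = 5.5
r_4 = 1.5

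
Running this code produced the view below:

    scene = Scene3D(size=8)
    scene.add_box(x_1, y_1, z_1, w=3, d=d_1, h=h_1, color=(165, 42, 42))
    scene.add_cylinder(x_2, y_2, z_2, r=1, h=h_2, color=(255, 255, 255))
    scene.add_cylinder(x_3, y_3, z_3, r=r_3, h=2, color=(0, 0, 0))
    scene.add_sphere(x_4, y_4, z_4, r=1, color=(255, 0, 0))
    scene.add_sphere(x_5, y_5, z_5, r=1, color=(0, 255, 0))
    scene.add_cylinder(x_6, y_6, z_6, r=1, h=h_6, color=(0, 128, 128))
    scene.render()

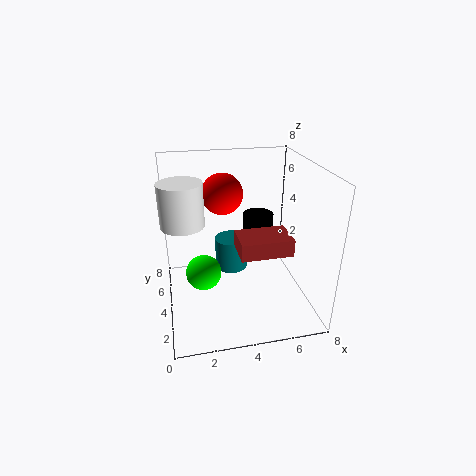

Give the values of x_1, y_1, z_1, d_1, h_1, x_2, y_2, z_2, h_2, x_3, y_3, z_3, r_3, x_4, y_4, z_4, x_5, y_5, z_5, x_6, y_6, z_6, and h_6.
x_1 = 4; y_1 = 3; z_1 = 3; d_1 = 2; h_1 = 1; x_2 = 1; y_2 = 2; z_2 = 6; h_2 = 2; x_3 = 6; y_3 = 7; z_3 = 2; r_3 = 1; x_4 = 3; y_4 = 3; z_4 = 7; x_5 = 2; y_5 = 4; z_5 = 2; x_6 = 4; y_6 = 6; z_6 = 1; h_6 = 2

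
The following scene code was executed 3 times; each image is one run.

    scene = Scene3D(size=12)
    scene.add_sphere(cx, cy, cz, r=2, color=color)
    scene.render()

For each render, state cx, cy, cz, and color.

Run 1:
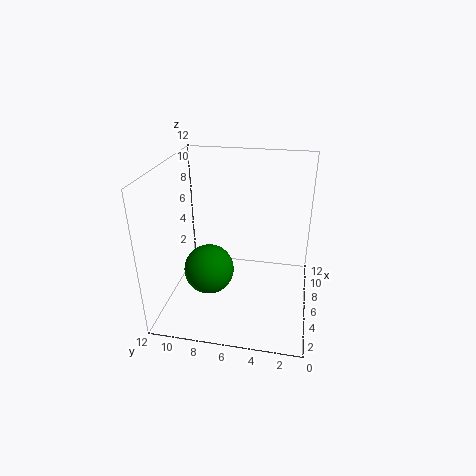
cx = 4
cy = 8
cz = 4
color = 'green'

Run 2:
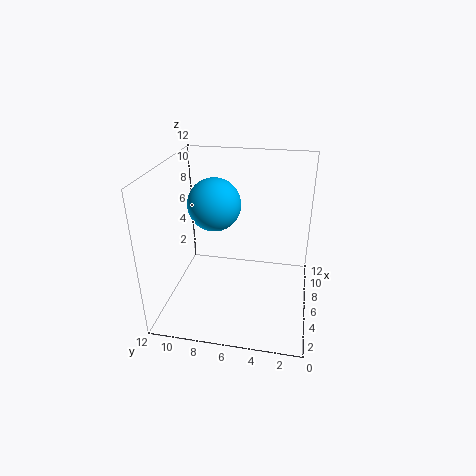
cx = 4.5
cy = 7.5
cz = 9.5
color = 'deepskyblue'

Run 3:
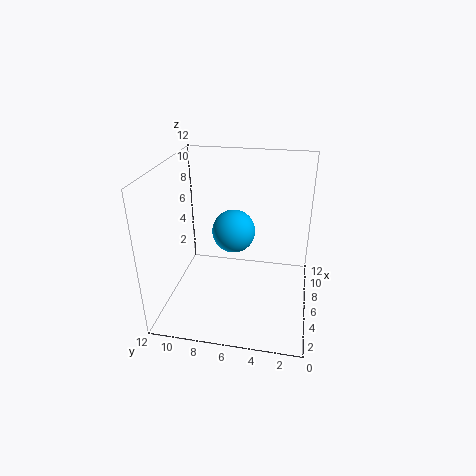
cx = 9
cy = 7
cz = 5
color = 'deepskyblue'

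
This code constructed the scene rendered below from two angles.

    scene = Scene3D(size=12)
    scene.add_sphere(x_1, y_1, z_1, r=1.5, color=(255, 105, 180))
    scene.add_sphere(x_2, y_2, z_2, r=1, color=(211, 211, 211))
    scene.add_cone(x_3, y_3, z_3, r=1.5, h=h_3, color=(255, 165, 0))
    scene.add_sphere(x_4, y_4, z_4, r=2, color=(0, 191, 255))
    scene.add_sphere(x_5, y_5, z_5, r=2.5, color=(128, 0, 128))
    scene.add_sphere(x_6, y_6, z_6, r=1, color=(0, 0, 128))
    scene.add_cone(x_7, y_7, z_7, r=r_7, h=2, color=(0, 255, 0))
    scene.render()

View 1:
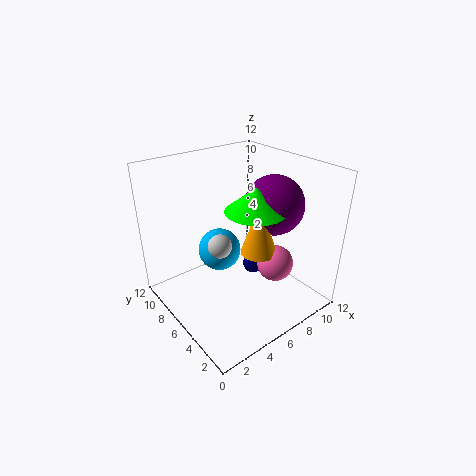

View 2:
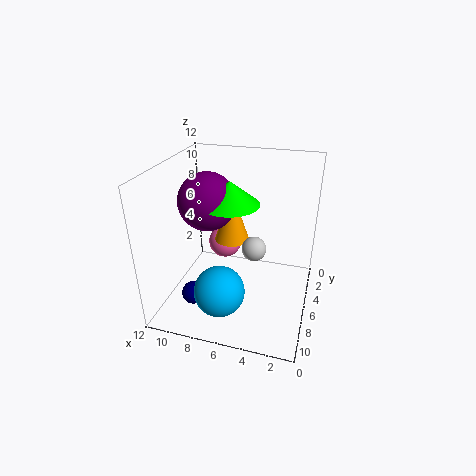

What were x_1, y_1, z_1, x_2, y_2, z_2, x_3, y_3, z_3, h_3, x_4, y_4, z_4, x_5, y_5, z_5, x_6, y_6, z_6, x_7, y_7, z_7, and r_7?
x_1 = 8, y_1 = 3.5, z_1 = 4, x_2 = 4.5, y_2 = 6.5, z_2 = 5.5, x_3 = 7, y_3 = 4.5, z_3 = 5, h_3 = 4.5, x_4 = 6.5, y_4 = 9.5, z_4 = 3, x_5 = 9, y_5 = 5, z_5 = 8.5, x_6 = 9.5, y_6 = 8, z_6 = 1, x_7 = 7, y_7 = 5, z_7 = 8.5, r_7 = 2.5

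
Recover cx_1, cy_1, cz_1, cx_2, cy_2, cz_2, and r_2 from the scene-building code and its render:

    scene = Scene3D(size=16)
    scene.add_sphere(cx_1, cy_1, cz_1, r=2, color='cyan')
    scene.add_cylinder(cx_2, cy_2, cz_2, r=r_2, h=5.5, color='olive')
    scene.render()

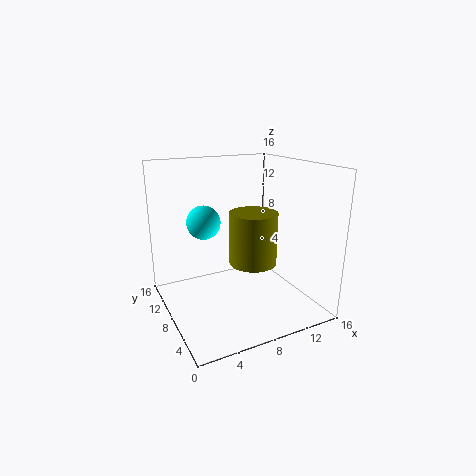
cx_1 = 5.5; cy_1 = 12; cz_1 = 9; cx_2 = 8.5; cy_2 = 5.5; cz_2 = 6; r_2 = 2.5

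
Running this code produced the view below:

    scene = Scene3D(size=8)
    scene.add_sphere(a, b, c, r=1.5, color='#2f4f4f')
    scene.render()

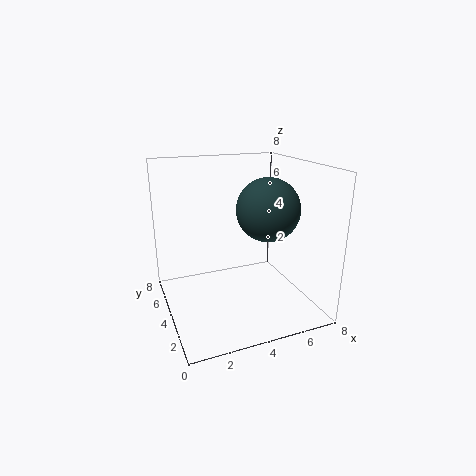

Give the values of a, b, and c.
a = 4.5; b = 1.5; c = 6.25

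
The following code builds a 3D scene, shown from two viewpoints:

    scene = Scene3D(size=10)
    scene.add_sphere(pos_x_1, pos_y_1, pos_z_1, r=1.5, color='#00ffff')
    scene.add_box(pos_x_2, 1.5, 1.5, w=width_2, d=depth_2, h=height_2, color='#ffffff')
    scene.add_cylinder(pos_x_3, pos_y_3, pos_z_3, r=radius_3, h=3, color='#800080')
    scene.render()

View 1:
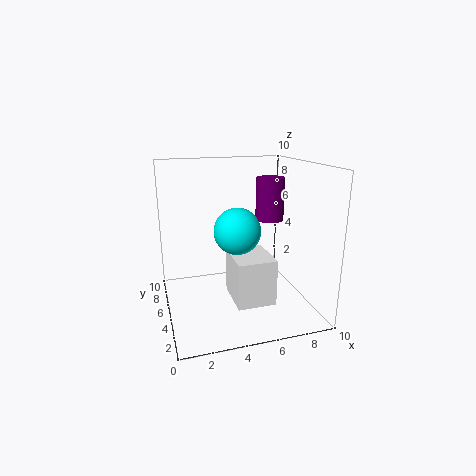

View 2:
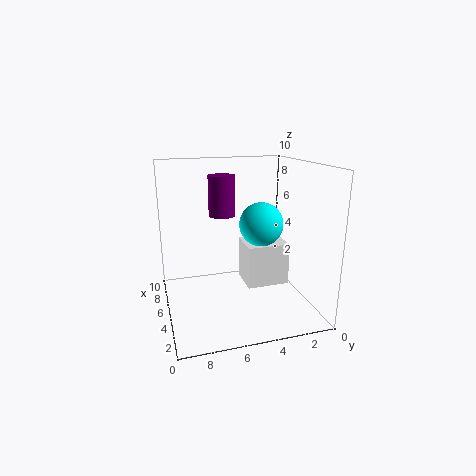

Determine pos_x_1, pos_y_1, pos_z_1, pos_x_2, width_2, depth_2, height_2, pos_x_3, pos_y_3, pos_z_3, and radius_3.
pos_x_1 = 4.5; pos_y_1 = 3.5; pos_z_1 = 6; pos_x_2 = 4; width_2 = 2.5; depth_2 = 3; height_2 = 3; pos_x_3 = 7.5; pos_y_3 = 5.5; pos_z_3 = 6; radius_3 = 1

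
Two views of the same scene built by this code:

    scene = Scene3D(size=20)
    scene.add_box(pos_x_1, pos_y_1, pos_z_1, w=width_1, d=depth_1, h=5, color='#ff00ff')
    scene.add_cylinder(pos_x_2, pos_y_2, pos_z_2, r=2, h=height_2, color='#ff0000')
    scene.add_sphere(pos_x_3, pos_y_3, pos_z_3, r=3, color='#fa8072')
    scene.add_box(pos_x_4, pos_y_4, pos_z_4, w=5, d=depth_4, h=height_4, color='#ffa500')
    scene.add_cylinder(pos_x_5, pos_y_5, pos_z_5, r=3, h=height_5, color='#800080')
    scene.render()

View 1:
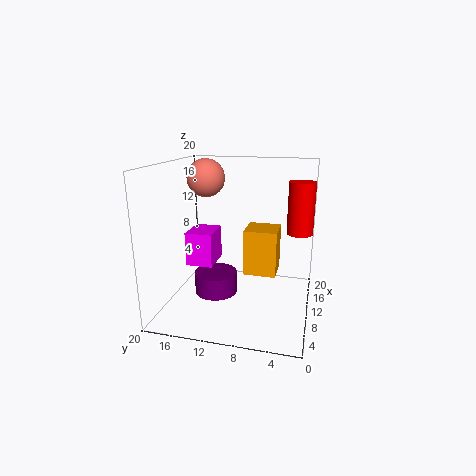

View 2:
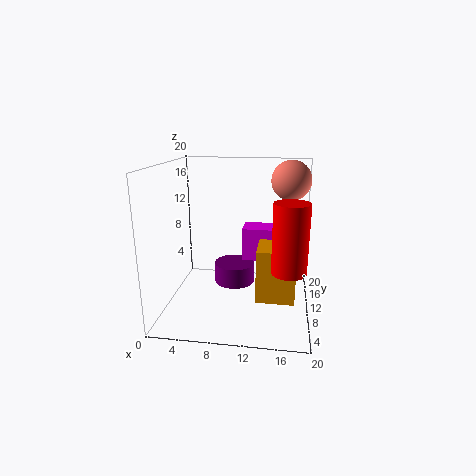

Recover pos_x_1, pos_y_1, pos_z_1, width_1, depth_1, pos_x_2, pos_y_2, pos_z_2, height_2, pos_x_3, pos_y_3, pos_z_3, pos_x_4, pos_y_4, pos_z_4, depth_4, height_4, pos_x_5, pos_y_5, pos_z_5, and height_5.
pos_x_1 = 10; pos_y_1 = 14; pos_z_1 = 5; width_1 = 5; depth_1 = 4; pos_x_2 = 17; pos_y_2 = 2; pos_z_2 = 9; height_2 = 8; pos_x_3 = 17; pos_y_3 = 17; pos_z_3 = 17; pos_x_4 = 13; pos_y_4 = 5; pos_z_4 = 3; depth_4 = 5; height_4 = 7; pos_x_5 = 9; pos_y_5 = 13; pos_z_5 = 2; height_5 = 3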